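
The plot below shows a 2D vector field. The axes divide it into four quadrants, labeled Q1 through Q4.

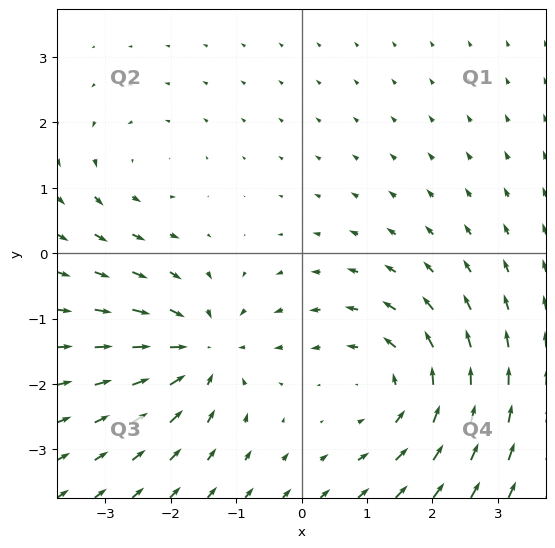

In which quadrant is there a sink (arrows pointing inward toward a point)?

Q3

The sink sits at approximately (-1.5, -1.5), which lies in quadrant Q3. The divergence there is about -4, negative as expected for a sink.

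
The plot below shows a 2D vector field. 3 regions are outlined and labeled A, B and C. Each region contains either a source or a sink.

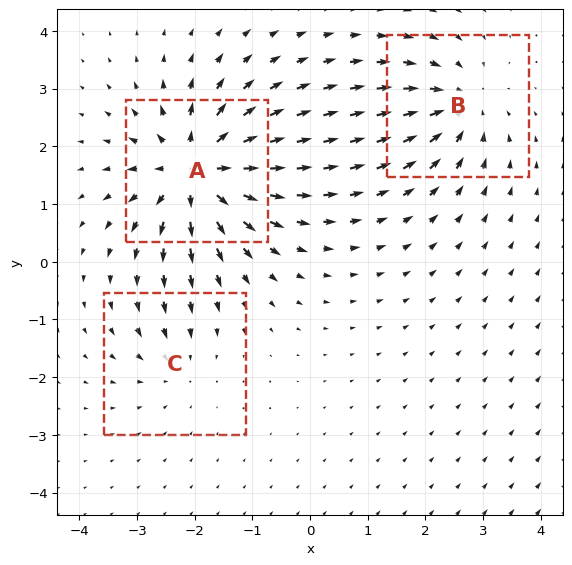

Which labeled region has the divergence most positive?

Divergence at each region's feature centre — A: about +6, B: about -4, C: about -2. Region A is most positive.

A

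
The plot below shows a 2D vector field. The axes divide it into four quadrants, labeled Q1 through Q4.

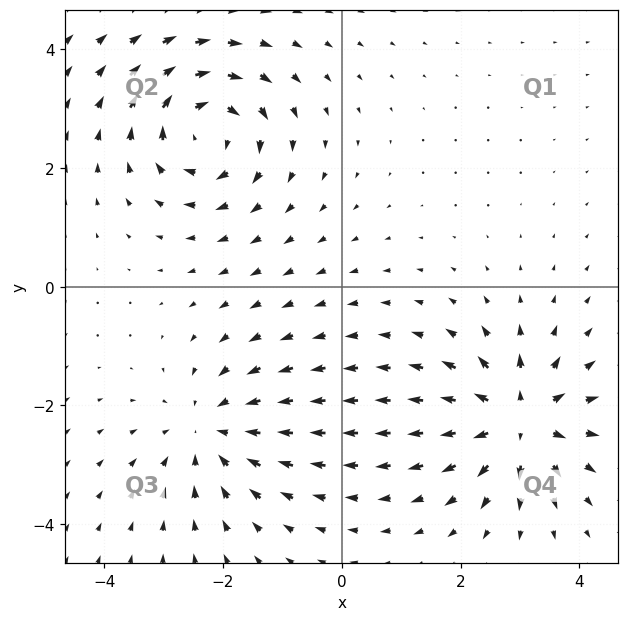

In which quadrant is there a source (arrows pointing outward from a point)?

The source sits at approximately (3.0, -2.3), which lies in quadrant Q4. The divergence there is about +7, positive as expected for a source.

Q4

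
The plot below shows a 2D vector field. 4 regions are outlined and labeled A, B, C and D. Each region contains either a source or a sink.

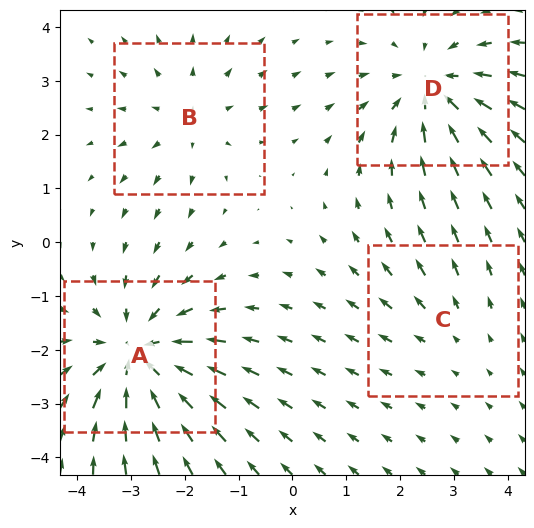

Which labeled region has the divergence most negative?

Divergence at each region's feature centre — A: about -6, B: about +3, C: about +2, D: about -4. Region A is most negative.

A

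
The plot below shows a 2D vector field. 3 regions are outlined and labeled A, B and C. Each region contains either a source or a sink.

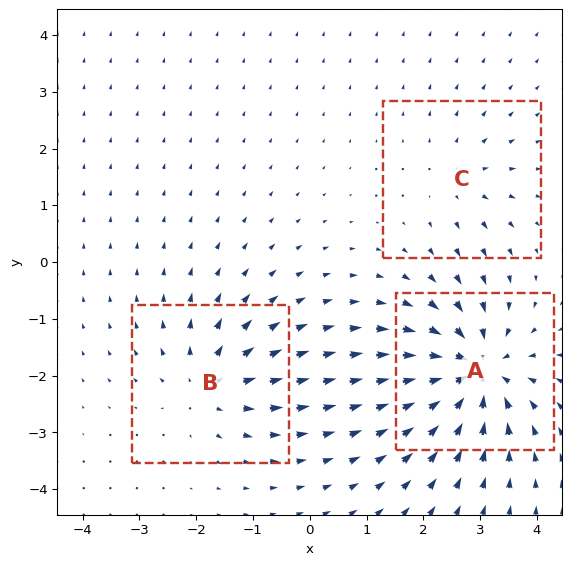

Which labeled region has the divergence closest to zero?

Divergence at each region's feature centre — A: about -6, B: about +4, C: about +2. Region C is closest to zero.

C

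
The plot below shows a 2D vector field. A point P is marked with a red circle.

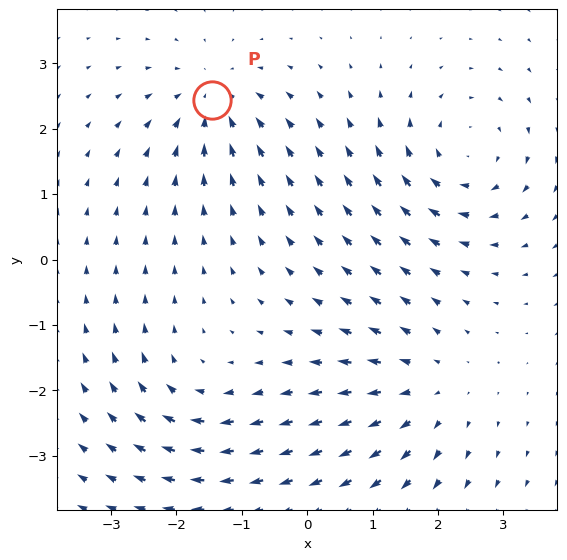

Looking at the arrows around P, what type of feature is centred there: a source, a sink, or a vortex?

At P (-1.5, 2.4) the arrows converge inward. Divergence about -5, curl ≈0 — negative divergence with near-zero curl is a sink.

sink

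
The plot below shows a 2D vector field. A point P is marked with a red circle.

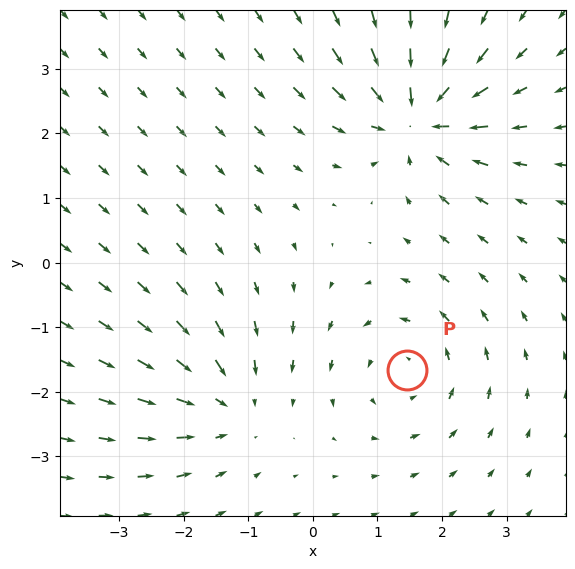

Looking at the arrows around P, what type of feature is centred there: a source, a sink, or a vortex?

vortex

At P (1.5, -1.7) the arrows circulate counterclockwise. Divergence ≈0, curl about +3 — near-zero divergence with nonzero curl is a vortex.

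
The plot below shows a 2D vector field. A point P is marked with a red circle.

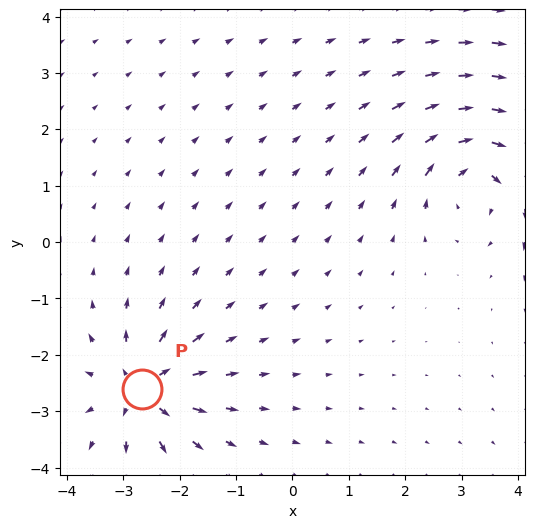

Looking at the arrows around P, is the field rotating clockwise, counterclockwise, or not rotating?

Near P at (-2.7, -2.6) the arrows show no circulation. The curl there is ≈0.

not rotating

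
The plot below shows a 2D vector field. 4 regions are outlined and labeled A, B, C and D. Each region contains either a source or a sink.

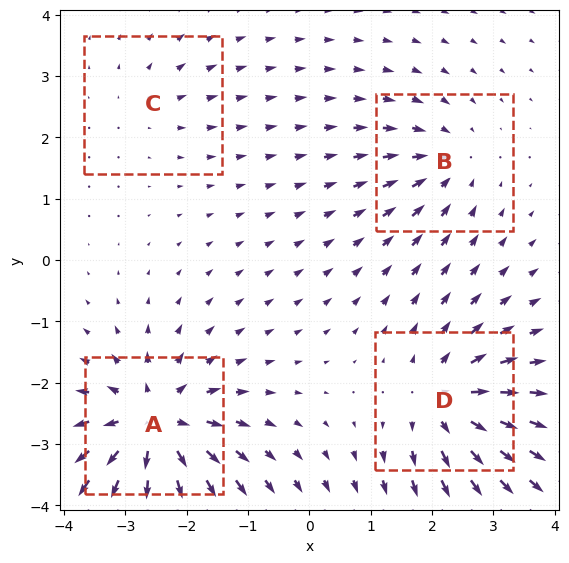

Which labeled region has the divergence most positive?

A

Divergence at each region's feature centre — A: about +8, B: about -4, C: about +2, D: about +6. Region A is most positive.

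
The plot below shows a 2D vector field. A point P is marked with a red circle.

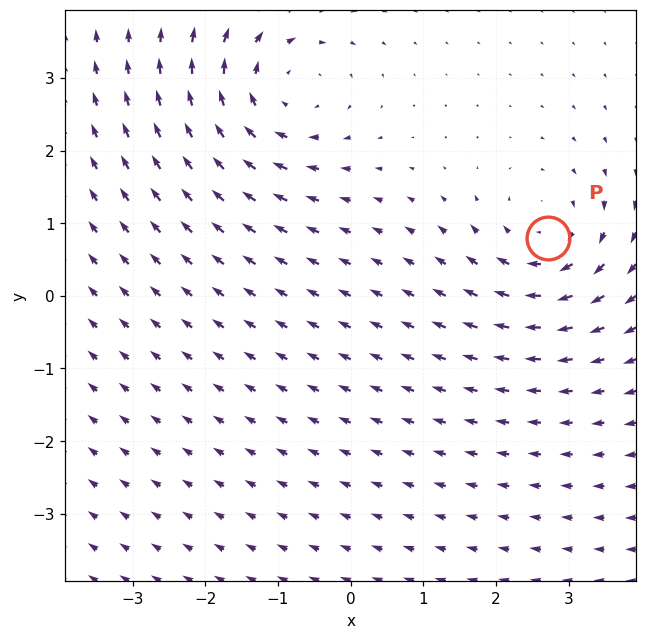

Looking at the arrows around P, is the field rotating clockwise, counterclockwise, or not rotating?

Near P at (2.7, 0.8) the arrows circulate clockwise. The curl (z-component) there is about -4; negative curl means clockwise rotation.

clockwise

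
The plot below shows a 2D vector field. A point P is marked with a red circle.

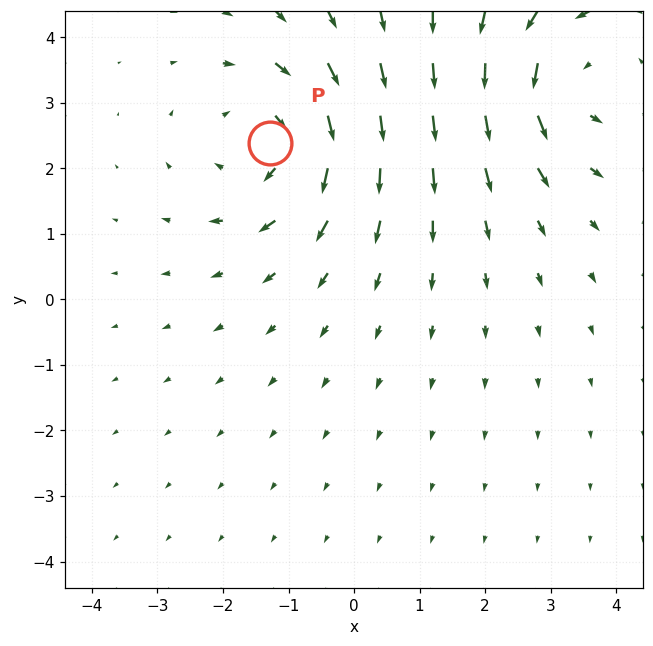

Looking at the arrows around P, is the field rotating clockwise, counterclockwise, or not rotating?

Near P at (-1.3, 2.4) the arrows circulate clockwise. The curl (z-component) there is about -3; negative curl means clockwise rotation.

clockwise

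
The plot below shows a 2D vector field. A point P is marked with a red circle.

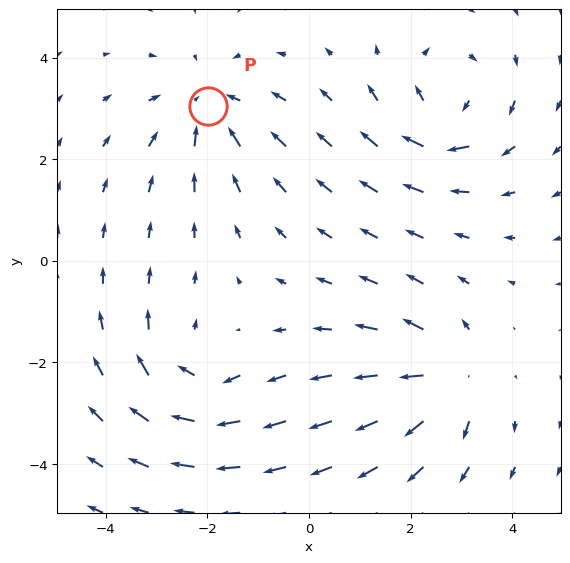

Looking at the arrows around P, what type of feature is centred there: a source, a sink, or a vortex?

sink

At P (-2.0, 3.0) the arrows converge inward. Divergence about -3, curl ≈0 — negative divergence with near-zero curl is a sink.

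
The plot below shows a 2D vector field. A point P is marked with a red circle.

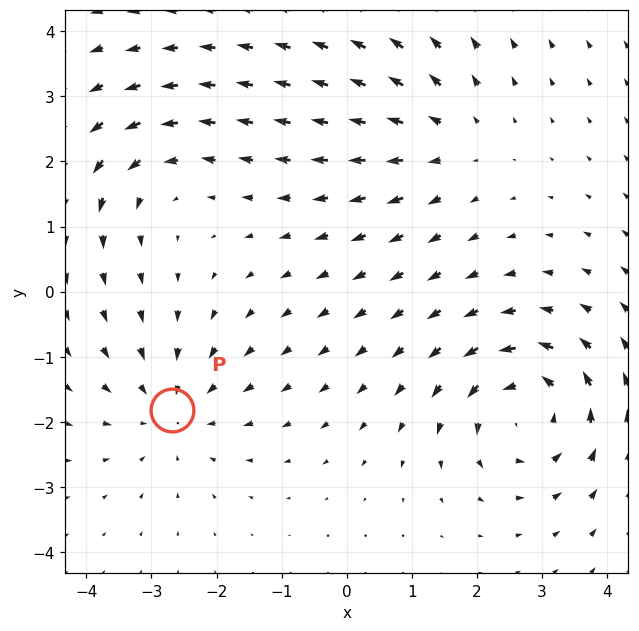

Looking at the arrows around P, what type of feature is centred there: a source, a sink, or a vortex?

At P (-2.7, -1.8) the arrows converge inward. Divergence about -3, curl ≈0 — negative divergence with near-zero curl is a sink.

sink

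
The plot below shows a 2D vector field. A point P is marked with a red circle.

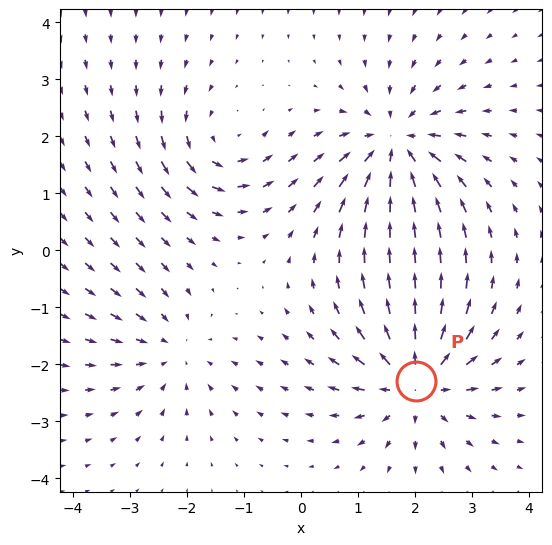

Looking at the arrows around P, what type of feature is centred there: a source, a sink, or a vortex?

source

At P (2.0, -2.3) the arrows spread outward. Divergence about +5, curl ≈0 — positive divergence with near-zero curl is a source.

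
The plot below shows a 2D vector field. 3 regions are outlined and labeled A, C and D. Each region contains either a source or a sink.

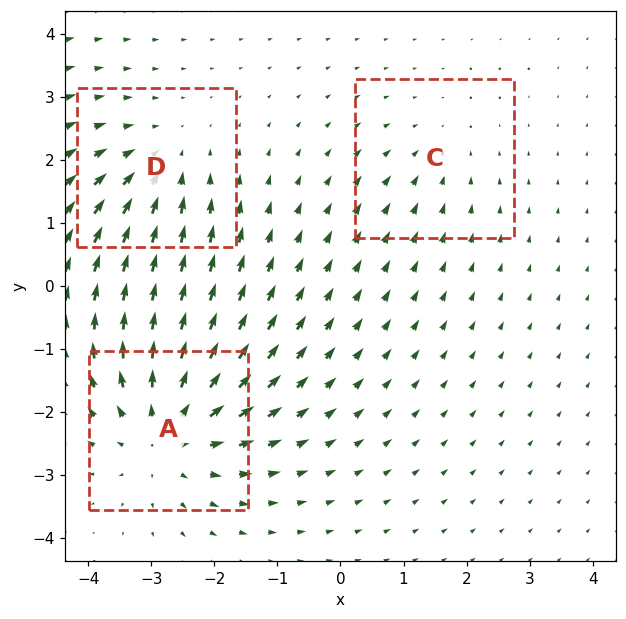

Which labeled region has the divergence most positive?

Divergence at each region's feature centre — A: about +4, C: about -2, D: about -3. Region A is most positive.

A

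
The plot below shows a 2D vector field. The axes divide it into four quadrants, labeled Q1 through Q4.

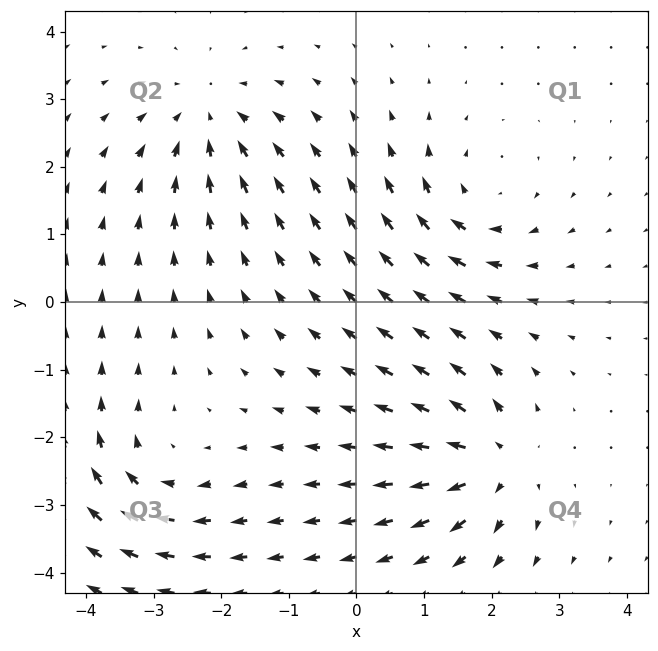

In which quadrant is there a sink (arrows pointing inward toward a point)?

The sink sits at approximately (-2.2, 2.7), which lies in quadrant Q2. The divergence there is about -4, negative as expected for a sink.

Q2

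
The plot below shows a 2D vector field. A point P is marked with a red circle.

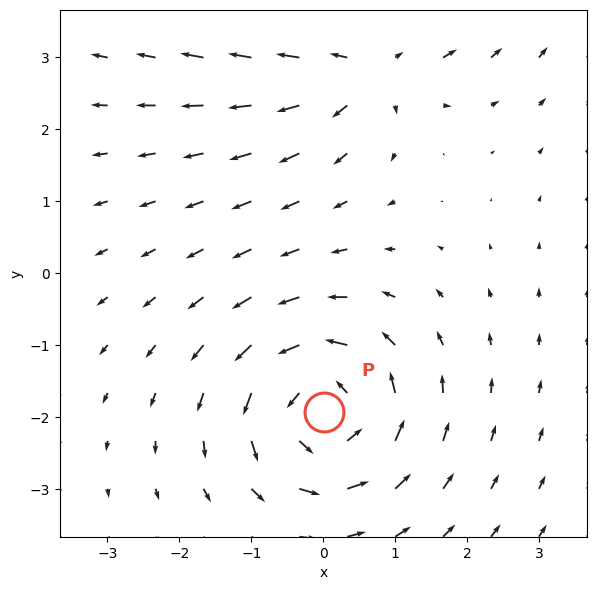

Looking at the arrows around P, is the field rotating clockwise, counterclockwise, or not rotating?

Near P at (0.0, -1.9) the arrows circulate counterclockwise. The curl (z-component) there is about +6; positive curl means counterclockwise rotation.

counterclockwise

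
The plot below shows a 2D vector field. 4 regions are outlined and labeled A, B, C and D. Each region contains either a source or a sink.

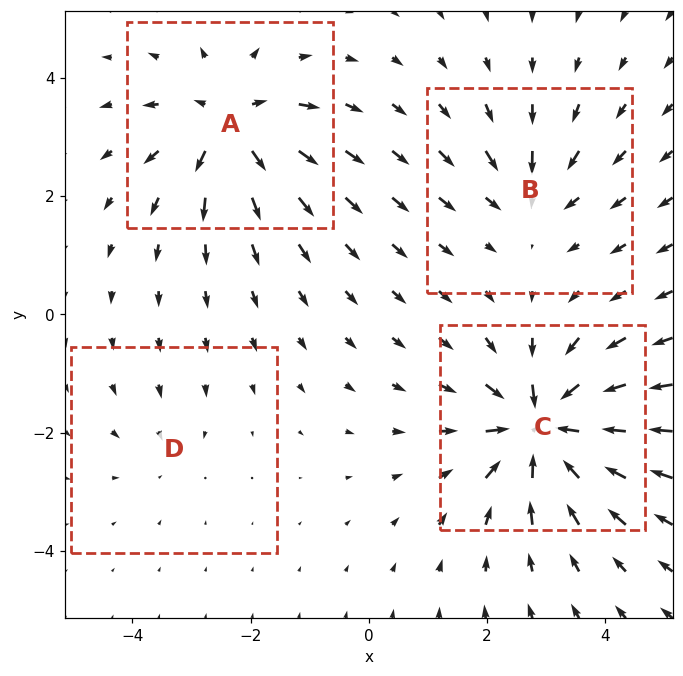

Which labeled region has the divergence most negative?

Divergence at each region's feature centre — A: about +6, B: about -4, C: about -8, D: about -2. Region C is most negative.

C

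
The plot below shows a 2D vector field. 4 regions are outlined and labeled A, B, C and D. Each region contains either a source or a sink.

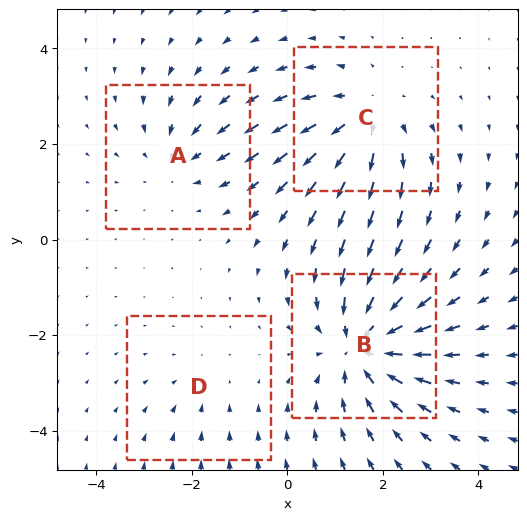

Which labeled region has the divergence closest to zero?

Divergence at each region's feature centre — A: about -3, B: about -6, C: about +4, D: about -2. Region D is closest to zero.

D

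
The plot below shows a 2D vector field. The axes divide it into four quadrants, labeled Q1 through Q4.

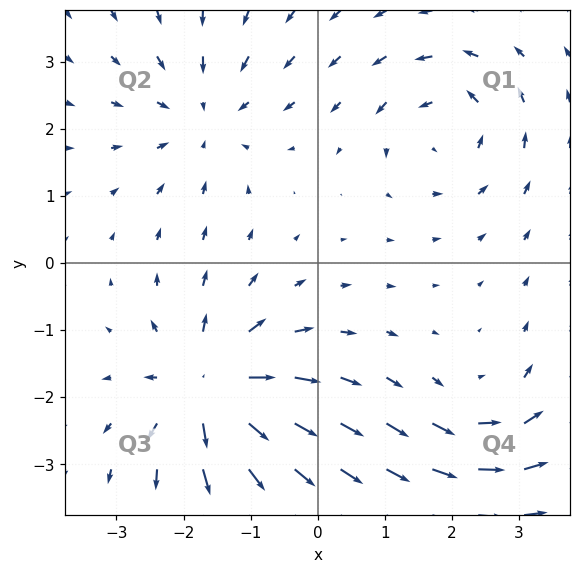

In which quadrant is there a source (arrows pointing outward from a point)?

Q3

The source sits at approximately (-1.6, -1.9), which lies in quadrant Q3. The divergence there is about +6, positive as expected for a source.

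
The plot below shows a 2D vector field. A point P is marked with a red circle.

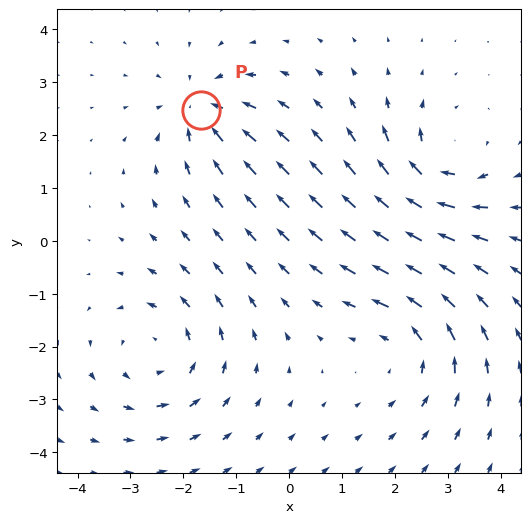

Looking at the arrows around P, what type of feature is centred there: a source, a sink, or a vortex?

At P (-1.7, 2.5) the arrows converge inward. Divergence about -4, curl ≈0 — negative divergence with near-zero curl is a sink.

sink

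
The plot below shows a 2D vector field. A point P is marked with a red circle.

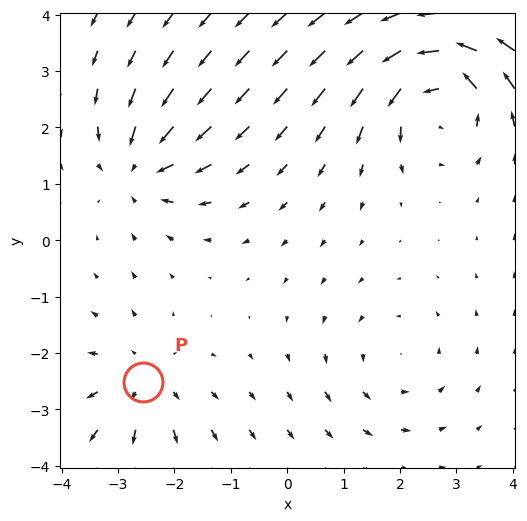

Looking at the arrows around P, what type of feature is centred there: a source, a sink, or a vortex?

source

At P (-2.6, -2.5) the arrows spread outward. Divergence about +3, curl ≈0 — positive divergence with near-zero curl is a source.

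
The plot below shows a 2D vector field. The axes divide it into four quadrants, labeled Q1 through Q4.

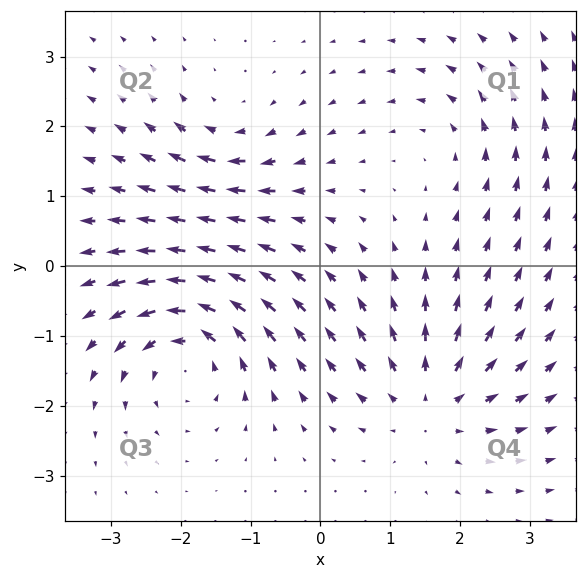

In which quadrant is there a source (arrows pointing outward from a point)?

The source sits at approximately (1.6, -1.9), which lies in quadrant Q4. The divergence there is about +4, positive as expected for a source.

Q4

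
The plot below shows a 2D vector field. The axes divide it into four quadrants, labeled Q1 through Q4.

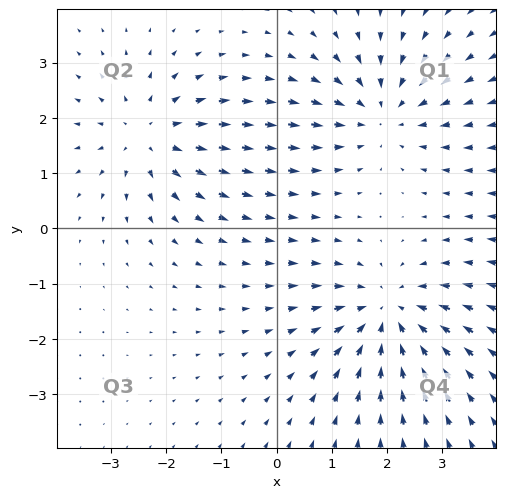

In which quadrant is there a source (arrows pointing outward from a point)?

The source sits at approximately (-2.3, 1.7), which lies in quadrant Q2. The divergence there is about +4, positive as expected for a source.

Q2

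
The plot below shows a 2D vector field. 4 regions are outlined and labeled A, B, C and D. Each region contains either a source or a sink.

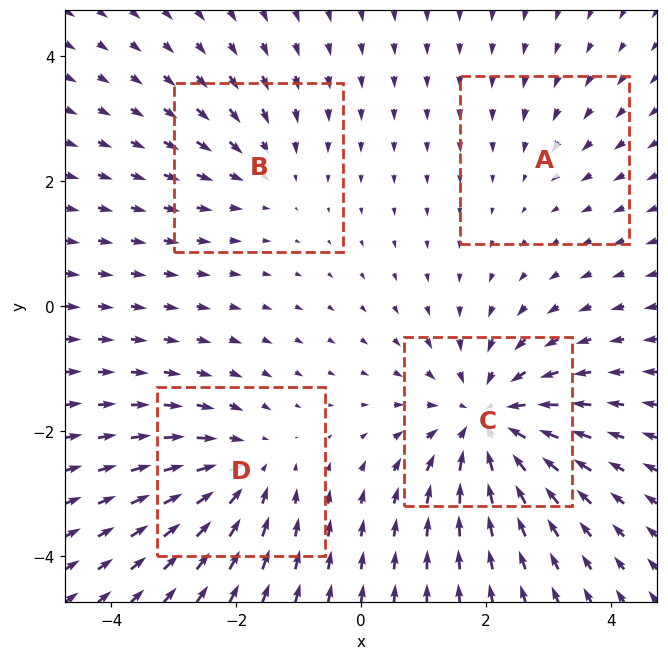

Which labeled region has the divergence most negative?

Divergence at each region's feature centre — A: about -2, B: about -3, C: about -6, D: about -4. Region C is most negative.

C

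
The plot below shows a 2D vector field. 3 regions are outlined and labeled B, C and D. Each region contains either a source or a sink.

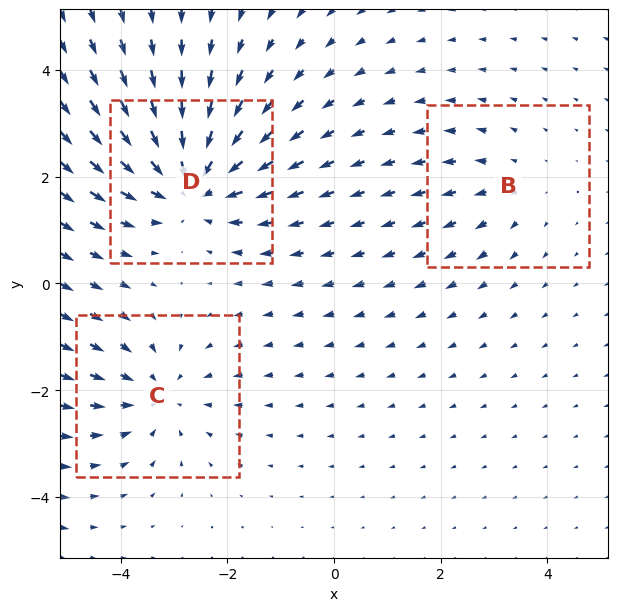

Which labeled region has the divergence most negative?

Divergence at each region's feature centre — B: about +2, C: about -3, D: about -4. Region D is most negative.

D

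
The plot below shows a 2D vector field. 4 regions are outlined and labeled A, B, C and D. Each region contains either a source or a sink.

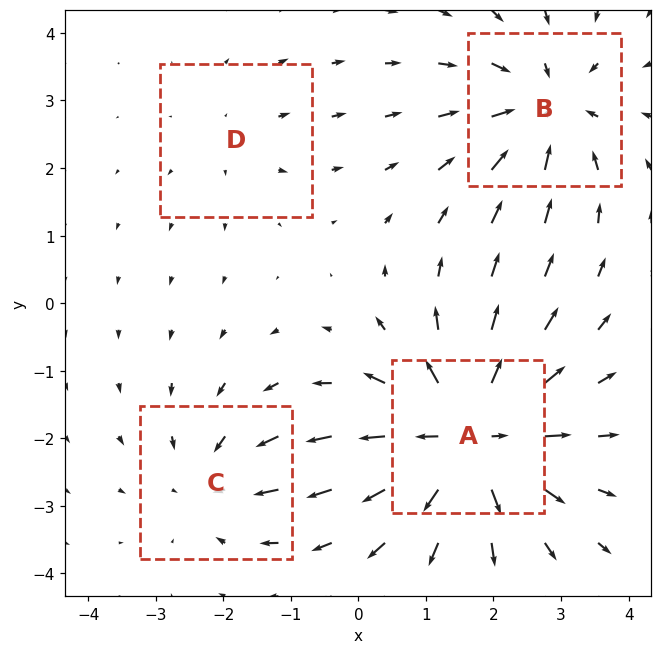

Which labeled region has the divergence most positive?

A

Divergence at each region's feature centre — A: about +6, B: about -4, C: about -3, D: about +2. Region A is most positive.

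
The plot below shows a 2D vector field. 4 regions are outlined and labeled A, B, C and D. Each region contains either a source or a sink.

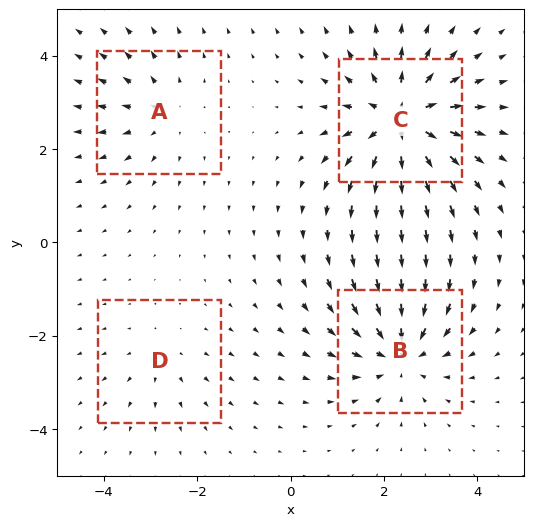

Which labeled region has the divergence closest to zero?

Divergence at each region's feature centre — A: about +3, B: about -5, C: about +7, D: about +2. Region D is closest to zero.

D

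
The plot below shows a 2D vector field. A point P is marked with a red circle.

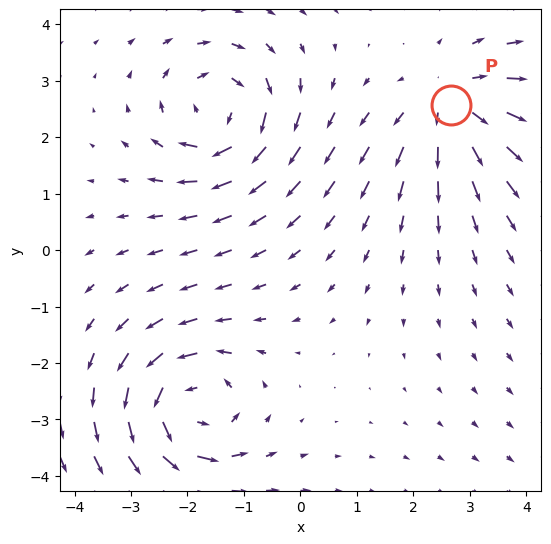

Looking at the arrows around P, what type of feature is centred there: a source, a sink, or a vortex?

At P (2.7, 2.6) the arrows spread outward. Divergence about +4, curl ≈0 — positive divergence with near-zero curl is a source.

source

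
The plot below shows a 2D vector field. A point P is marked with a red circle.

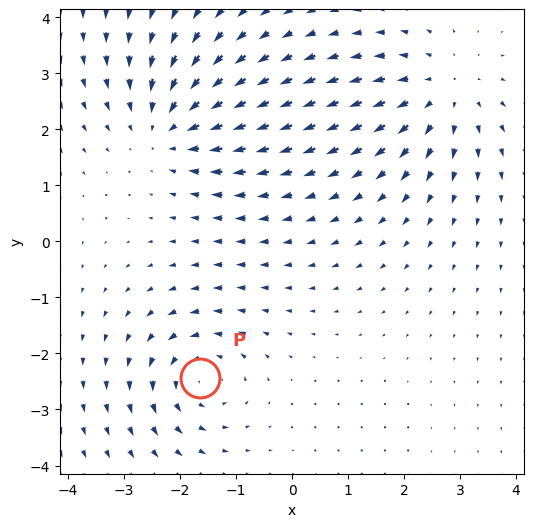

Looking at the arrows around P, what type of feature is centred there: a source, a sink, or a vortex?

vortex

At P (-1.6, -2.4) the arrows circulate counterclockwise. Divergence ≈0, curl about +5 — near-zero divergence with nonzero curl is a vortex.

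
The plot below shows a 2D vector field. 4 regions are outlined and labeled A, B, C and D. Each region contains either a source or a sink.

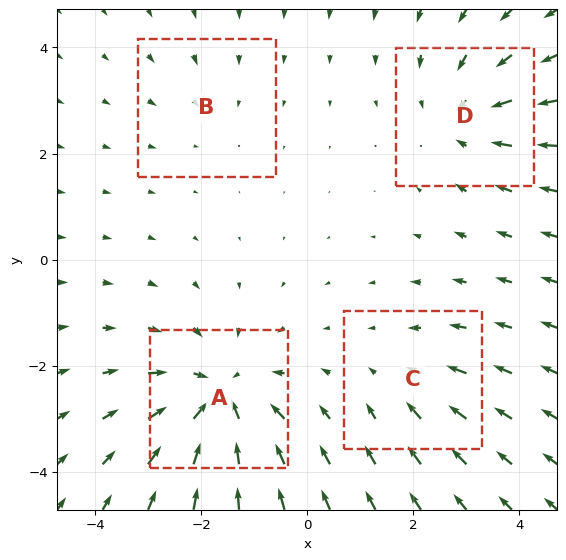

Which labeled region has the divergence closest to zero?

B

Divergence at each region's feature centre — A: about -6, B: about -2, C: about -3, D: about -4. Region B is closest to zero.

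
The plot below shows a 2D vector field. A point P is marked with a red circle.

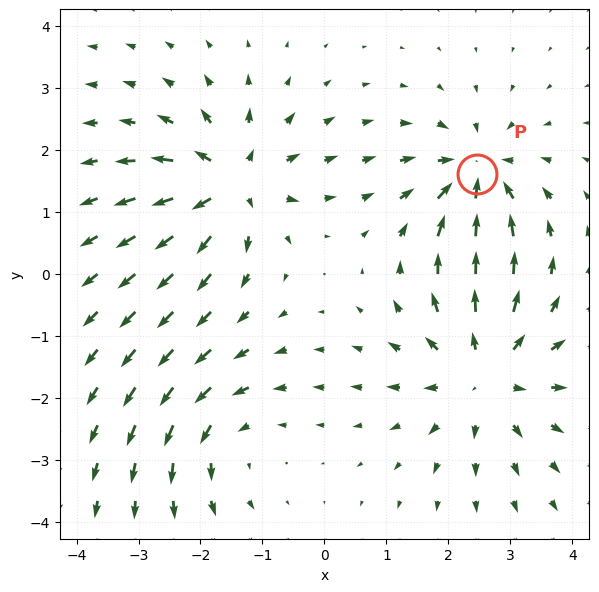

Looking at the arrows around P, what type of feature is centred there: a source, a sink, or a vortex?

sink

At P (2.5, 1.6) the arrows converge inward. Divergence about -5, curl ≈0 — negative divergence with near-zero curl is a sink.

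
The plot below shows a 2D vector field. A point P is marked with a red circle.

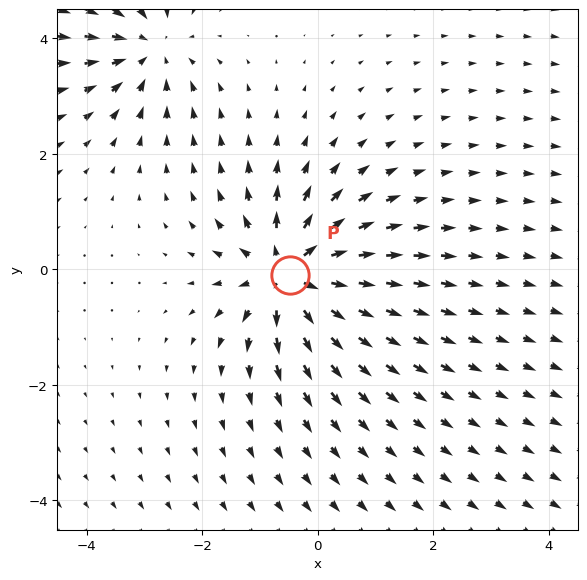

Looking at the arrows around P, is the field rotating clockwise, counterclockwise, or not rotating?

not rotating

Near P at (-0.5, -0.1) the arrows show no circulation. The curl there is ≈0.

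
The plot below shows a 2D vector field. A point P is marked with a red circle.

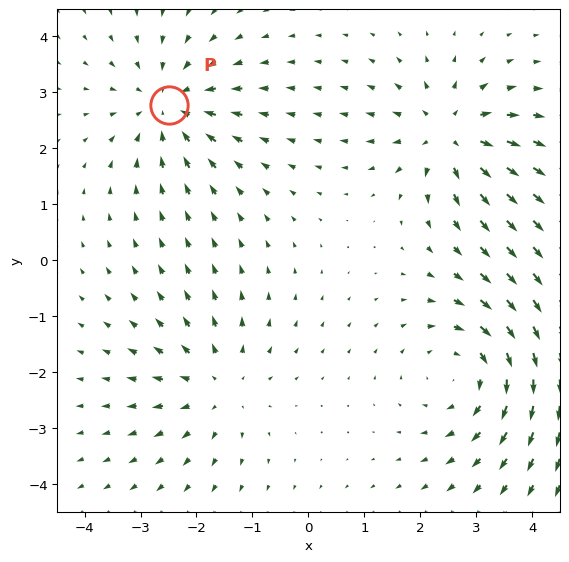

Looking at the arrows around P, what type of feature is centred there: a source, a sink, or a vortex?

sink

At P (-2.5, 2.8) the arrows converge inward. Divergence about -3, curl ≈0 — negative divergence with near-zero curl is a sink.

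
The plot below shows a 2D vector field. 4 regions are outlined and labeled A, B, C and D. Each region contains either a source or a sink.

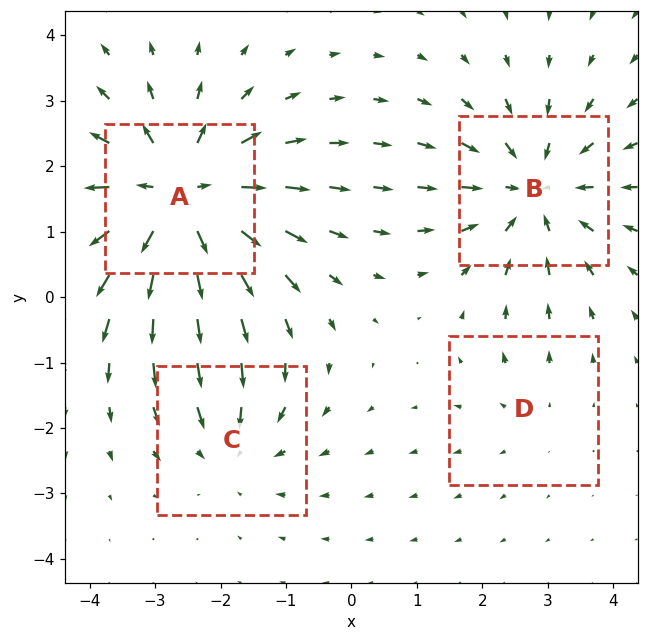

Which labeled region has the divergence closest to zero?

Divergence at each region's feature centre — A: about +7, B: about -5, C: about -3, D: about +2. Region D is closest to zero.

D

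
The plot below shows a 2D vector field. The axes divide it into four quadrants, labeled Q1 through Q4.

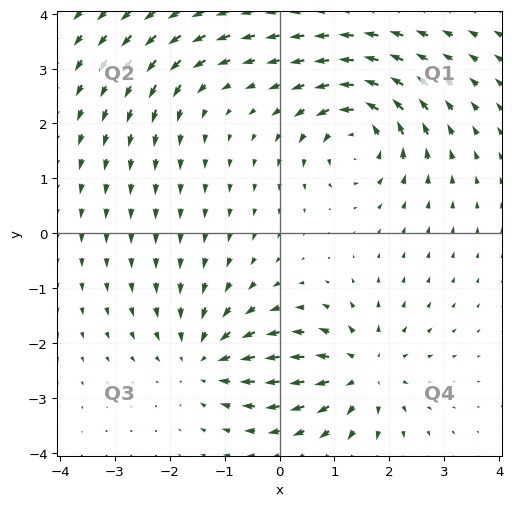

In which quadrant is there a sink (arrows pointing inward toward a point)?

The sink sits at approximately (-1.3, -2.3), which lies in quadrant Q3. The divergence there is about -4, negative as expected for a sink.

Q3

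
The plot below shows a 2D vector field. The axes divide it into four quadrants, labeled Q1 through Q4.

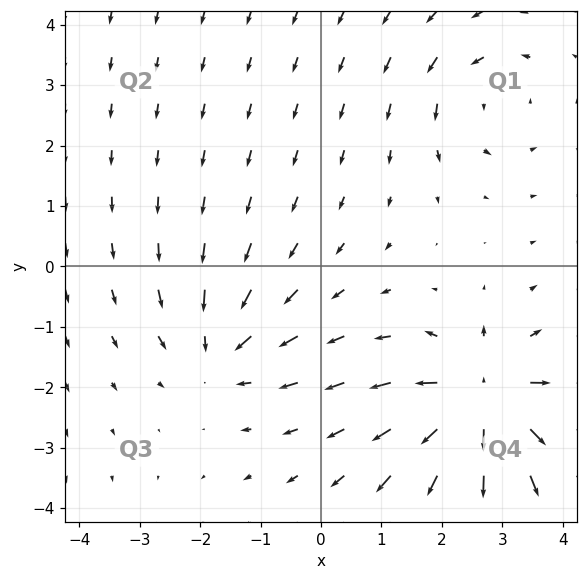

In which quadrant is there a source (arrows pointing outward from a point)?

The source sits at approximately (2.7, -2.2), which lies in quadrant Q4. The divergence there is about +7, positive as expected for a source.

Q4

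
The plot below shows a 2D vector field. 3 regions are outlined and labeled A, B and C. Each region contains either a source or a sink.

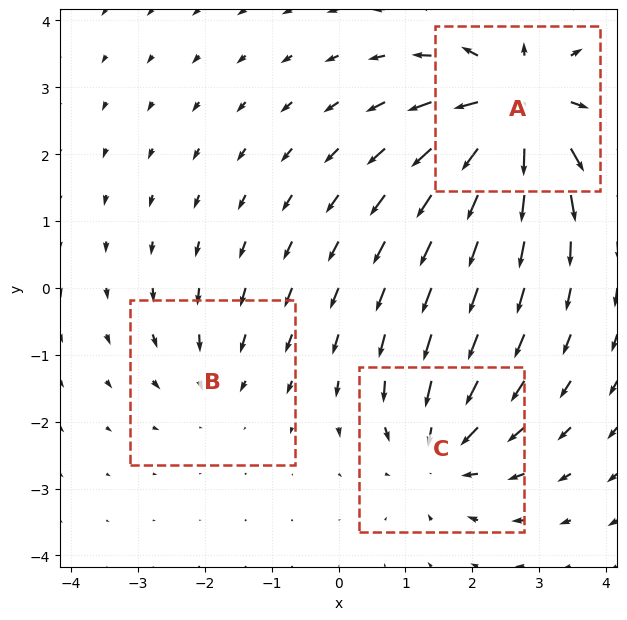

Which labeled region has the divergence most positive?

Divergence at each region's feature centre — A: about +6, B: about -2, C: about -4. Region A is most positive.

A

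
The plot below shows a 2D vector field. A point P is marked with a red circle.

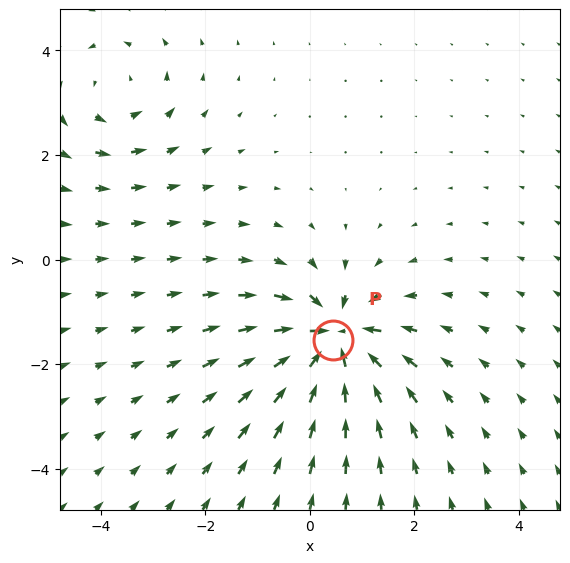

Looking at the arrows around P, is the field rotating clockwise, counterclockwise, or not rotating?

Near P at (0.5, -1.5) the arrows show no circulation. The curl there is ≈0.

not rotating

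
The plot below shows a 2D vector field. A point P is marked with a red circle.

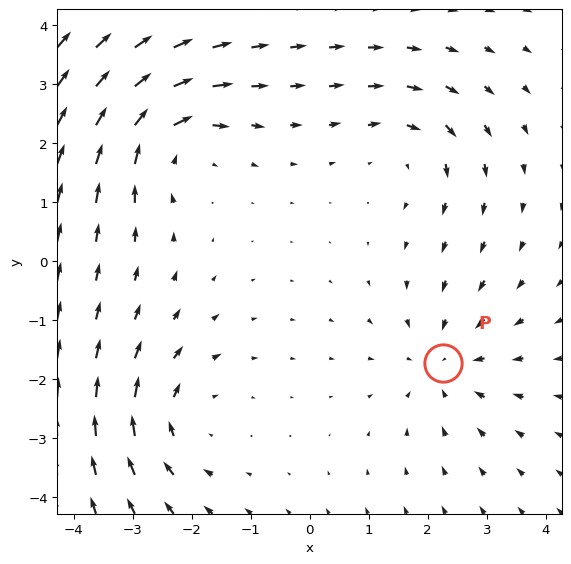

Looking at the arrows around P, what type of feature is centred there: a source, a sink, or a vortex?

sink

At P (2.3, -1.7) the arrows converge inward. Divergence about -3, curl ≈0 — negative divergence with near-zero curl is a sink.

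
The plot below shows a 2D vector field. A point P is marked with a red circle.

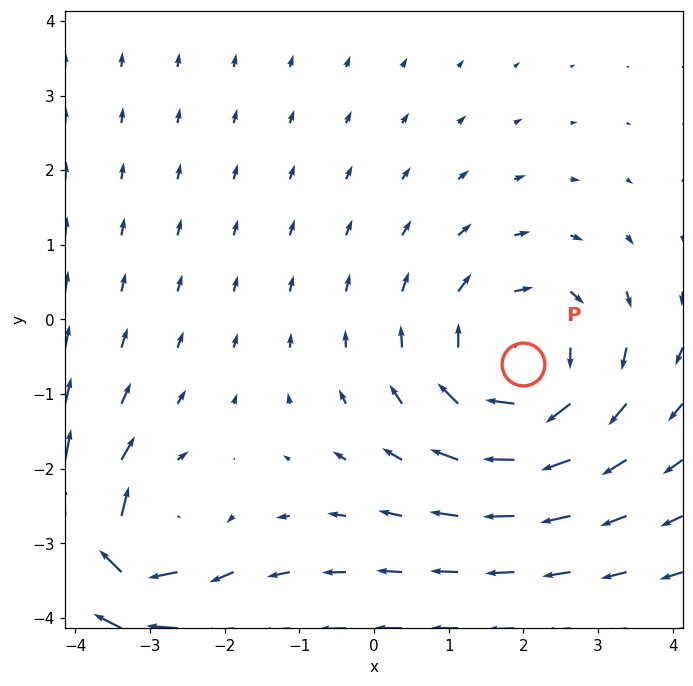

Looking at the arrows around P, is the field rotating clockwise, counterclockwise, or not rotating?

clockwise

Near P at (2.0, -0.6) the arrows circulate clockwise. The curl (z-component) there is about -4; negative curl means clockwise rotation.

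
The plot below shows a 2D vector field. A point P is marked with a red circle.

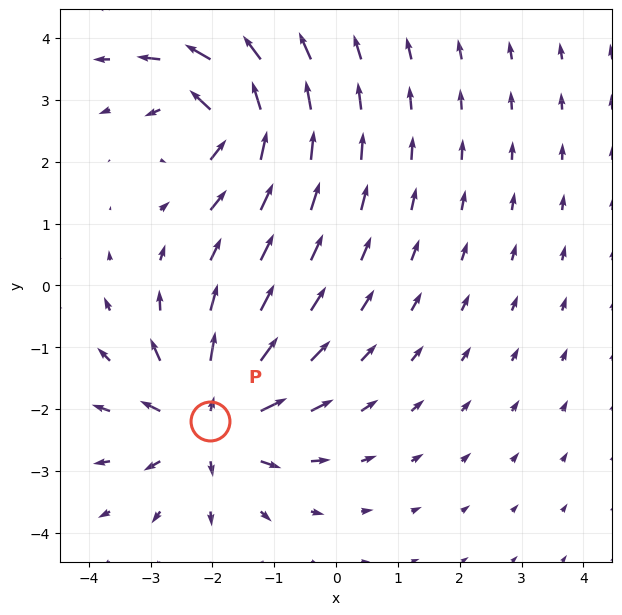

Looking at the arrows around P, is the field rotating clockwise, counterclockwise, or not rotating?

not rotating

Near P at (-2.0, -2.2) the arrows show no circulation. The curl there is ≈0.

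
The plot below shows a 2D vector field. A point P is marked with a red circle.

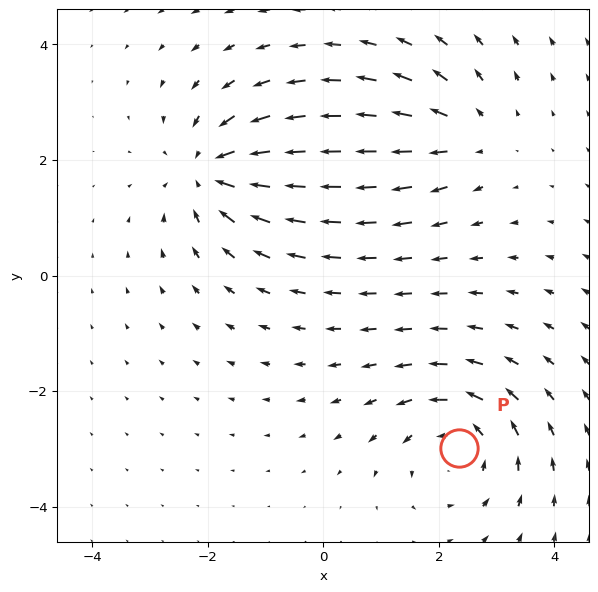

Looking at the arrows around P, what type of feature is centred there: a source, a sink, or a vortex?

At P (2.4, -3.0) the arrows circulate counterclockwise. Divergence ≈0, curl about +4 — near-zero divergence with nonzero curl is a vortex.

vortex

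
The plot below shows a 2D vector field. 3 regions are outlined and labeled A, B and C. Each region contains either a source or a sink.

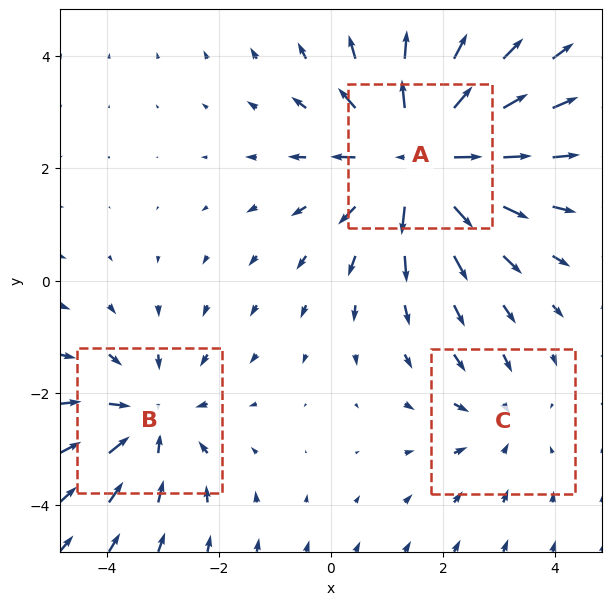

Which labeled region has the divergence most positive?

Divergence at each region's feature centre — A: about +5, B: about -3, C: about -2. Region A is most positive.

A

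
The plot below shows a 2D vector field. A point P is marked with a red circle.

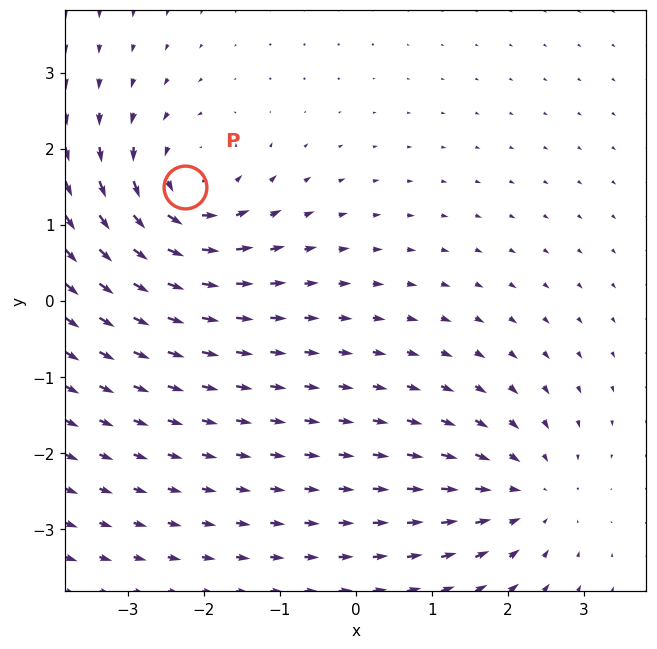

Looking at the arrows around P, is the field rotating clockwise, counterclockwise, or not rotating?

counterclockwise

Near P at (-2.2, 1.5) the arrows circulate counterclockwise. The curl (z-component) there is about +5; positive curl means counterclockwise rotation.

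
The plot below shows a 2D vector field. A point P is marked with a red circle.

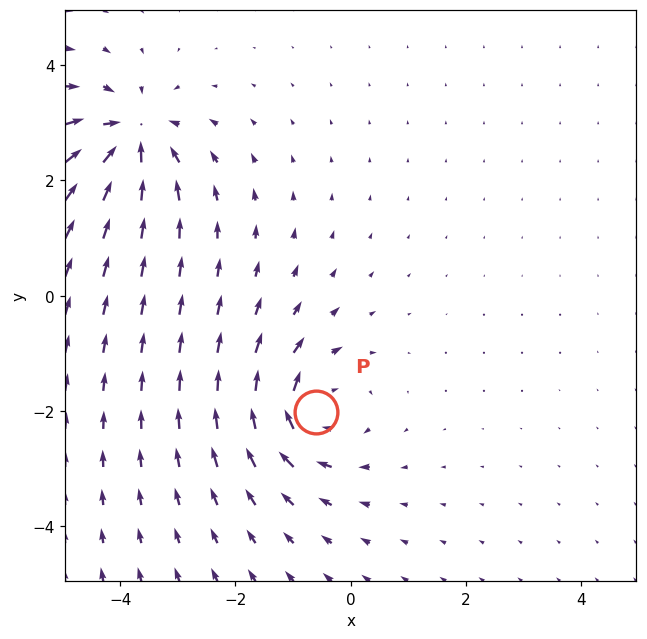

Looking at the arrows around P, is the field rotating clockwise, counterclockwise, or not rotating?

clockwise

Near P at (-0.6, -2.0) the arrows circulate clockwise. The curl (z-component) there is about -4; negative curl means clockwise rotation.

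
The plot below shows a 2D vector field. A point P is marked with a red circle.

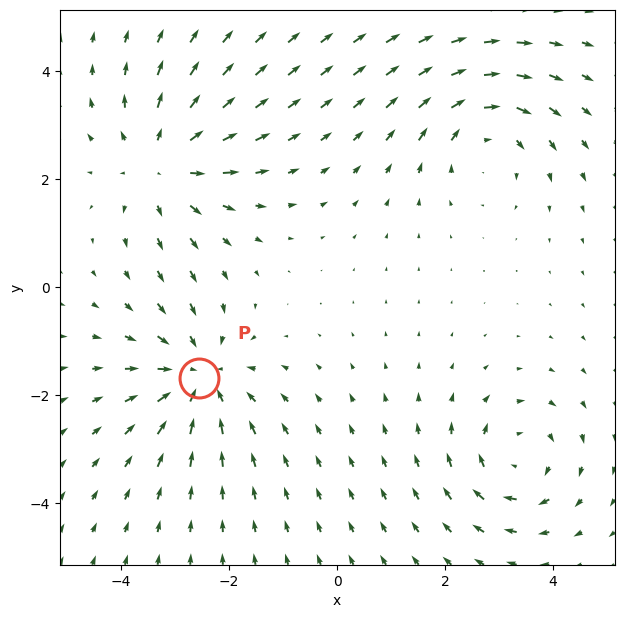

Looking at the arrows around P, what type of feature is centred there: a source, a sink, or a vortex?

sink

At P (-2.6, -1.7) the arrows converge inward. Divergence about -5, curl ≈0 — negative divergence with near-zero curl is a sink.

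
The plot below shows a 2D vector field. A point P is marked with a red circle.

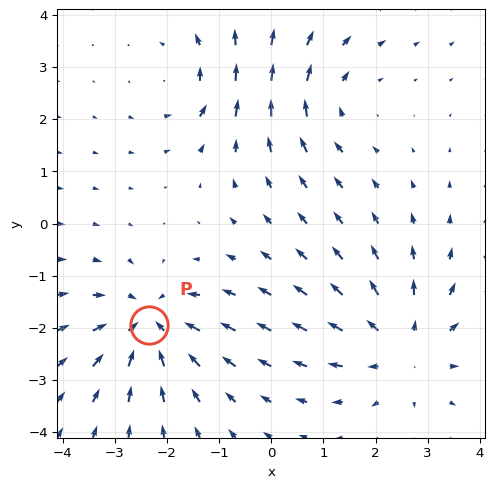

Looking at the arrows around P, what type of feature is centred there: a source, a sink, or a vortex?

sink

At P (-2.3, -1.9) the arrows converge inward. Divergence about -5, curl ≈0 — negative divergence with near-zero curl is a sink.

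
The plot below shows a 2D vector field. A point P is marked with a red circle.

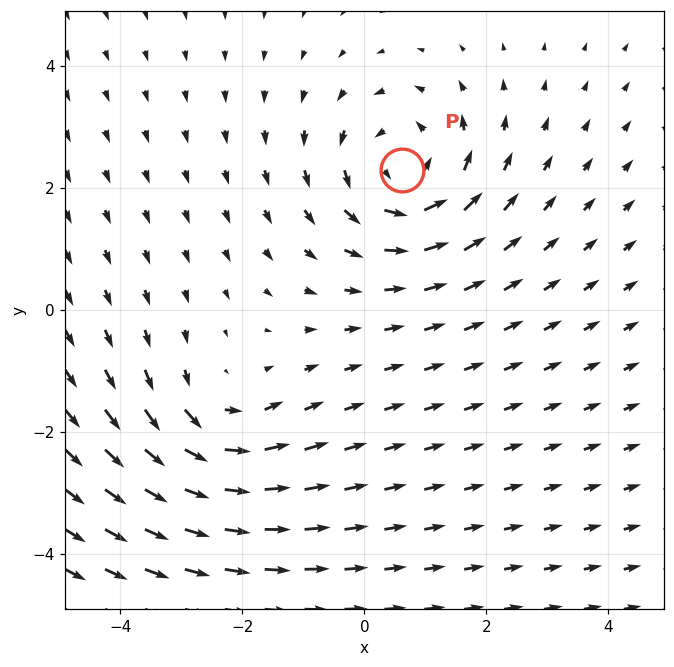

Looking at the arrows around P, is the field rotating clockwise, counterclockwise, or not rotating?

Near P at (0.6, 2.3) the arrows circulate counterclockwise. The curl (z-component) there is about +4; positive curl means counterclockwise rotation.

counterclockwise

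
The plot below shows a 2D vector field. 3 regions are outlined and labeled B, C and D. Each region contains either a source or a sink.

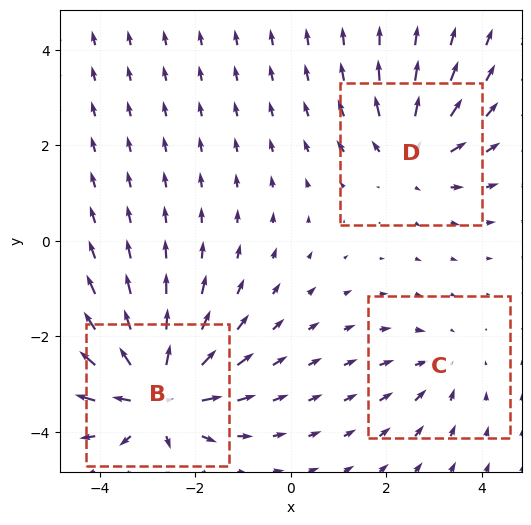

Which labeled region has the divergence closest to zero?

C

Divergence at each region's feature centre — B: about +5, C: about -2, D: about +3. Region C is closest to zero.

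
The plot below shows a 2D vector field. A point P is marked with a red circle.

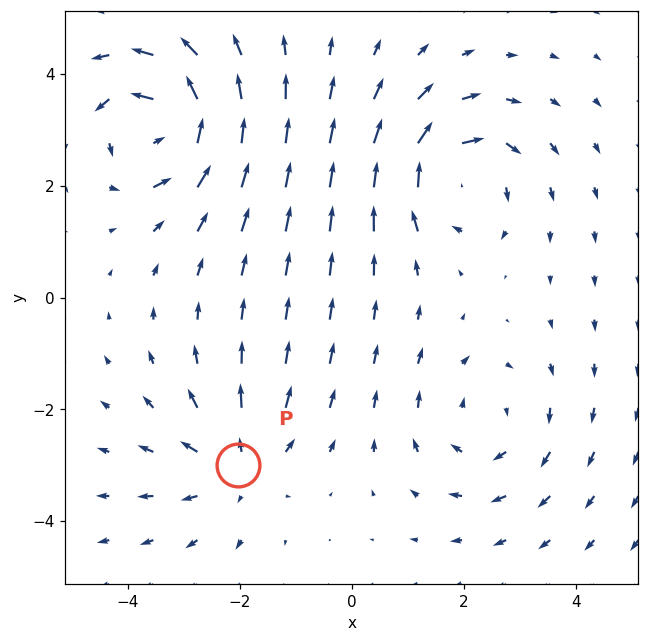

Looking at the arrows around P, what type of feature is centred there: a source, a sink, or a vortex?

At P (-2.0, -3.0) the arrows spread outward. Divergence about +3, curl ≈0 — positive divergence with near-zero curl is a source.

source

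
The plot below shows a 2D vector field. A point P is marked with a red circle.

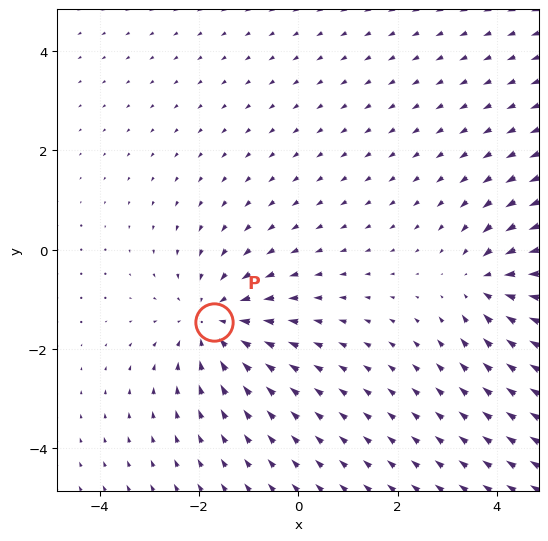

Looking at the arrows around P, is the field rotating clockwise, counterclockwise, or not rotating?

Near P at (-1.7, -1.4) the arrows show no circulation. The curl there is ≈0.

not rotating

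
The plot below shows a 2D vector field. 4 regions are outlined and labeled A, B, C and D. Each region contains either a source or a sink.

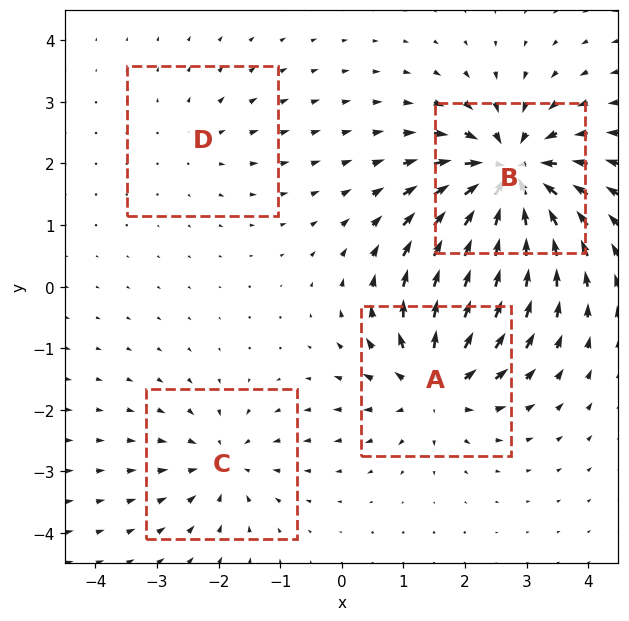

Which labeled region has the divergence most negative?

Divergence at each region's feature centre — A: about +6, B: about -9, C: about -4, D: about +2. Region B is most negative.

B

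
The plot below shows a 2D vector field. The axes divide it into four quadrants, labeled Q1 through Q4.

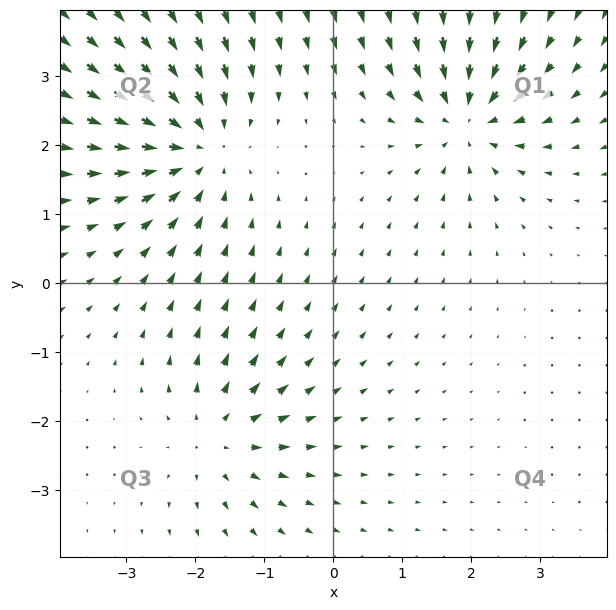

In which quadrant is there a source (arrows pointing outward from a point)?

Q3

The source sits at approximately (-1.7, -2.2), which lies in quadrant Q3. The divergence there is about +4, positive as expected for a source.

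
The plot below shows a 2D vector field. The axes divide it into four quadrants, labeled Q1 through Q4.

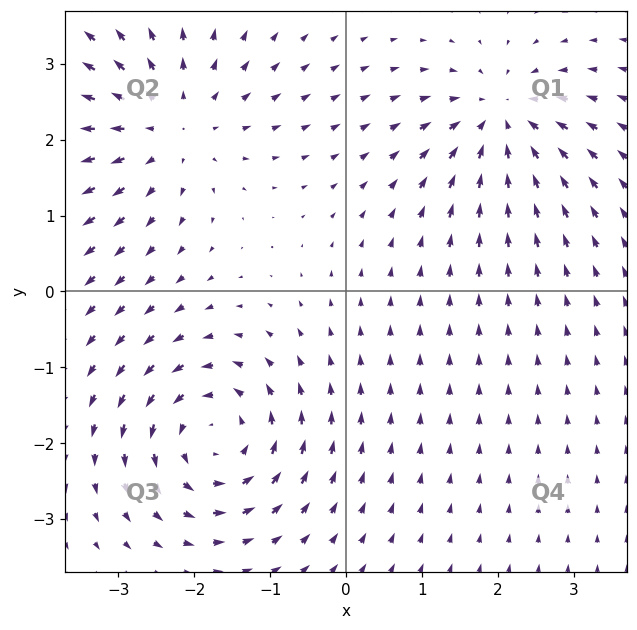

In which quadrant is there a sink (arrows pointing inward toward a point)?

Q1

The sink sits at approximately (2.0, 2.3), which lies in quadrant Q1. The divergence there is about -4, negative as expected for a sink.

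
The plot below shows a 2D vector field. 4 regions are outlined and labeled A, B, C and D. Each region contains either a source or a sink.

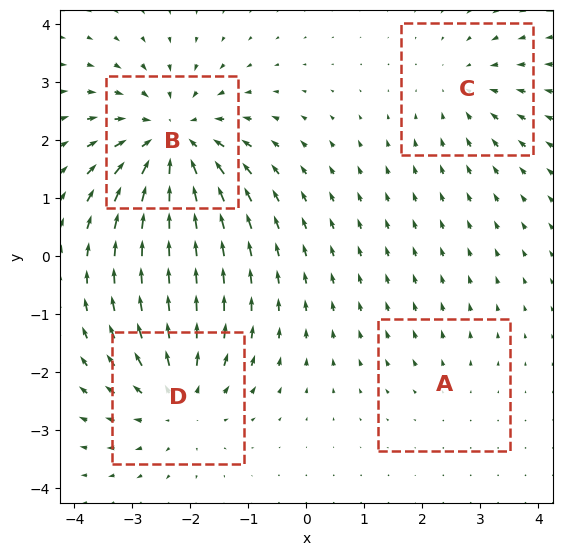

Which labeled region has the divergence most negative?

Divergence at each region's feature centre — A: about +2, B: about -7, C: about -3, D: about +5. Region B is most negative.

B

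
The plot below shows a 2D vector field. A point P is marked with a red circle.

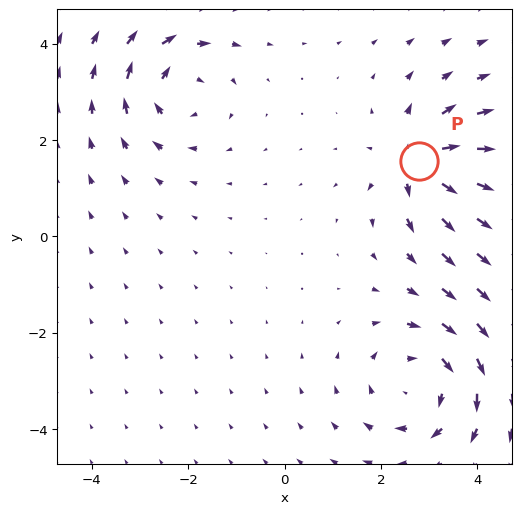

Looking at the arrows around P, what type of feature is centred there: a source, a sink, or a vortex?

At P (2.8, 1.6) the arrows spread outward. Divergence about +5, curl ≈0 — positive divergence with near-zero curl is a source.

source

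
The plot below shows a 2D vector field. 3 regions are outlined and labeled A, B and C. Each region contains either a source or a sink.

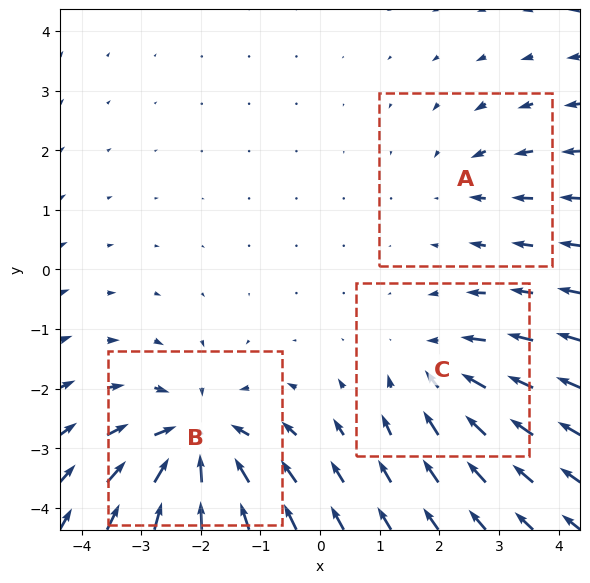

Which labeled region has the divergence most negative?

Divergence at each region's feature centre — A: about -2, B: about -5, C: about -3. Region B is most negative.

B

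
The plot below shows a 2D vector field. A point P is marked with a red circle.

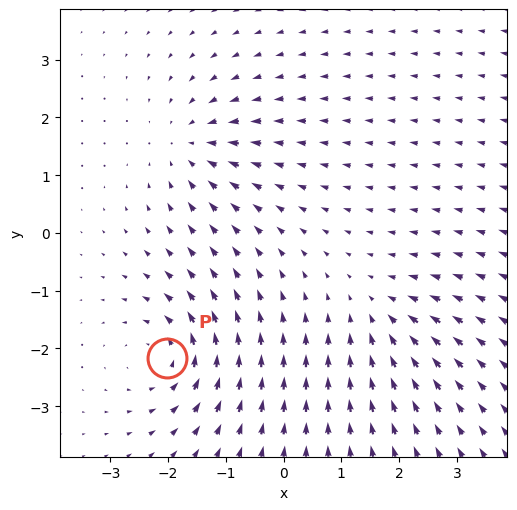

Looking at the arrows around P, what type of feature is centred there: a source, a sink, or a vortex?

vortex

At P (-2.0, -2.2) the arrows circulate counterclockwise. Divergence ≈0, curl about +5 — near-zero divergence with nonzero curl is a vortex.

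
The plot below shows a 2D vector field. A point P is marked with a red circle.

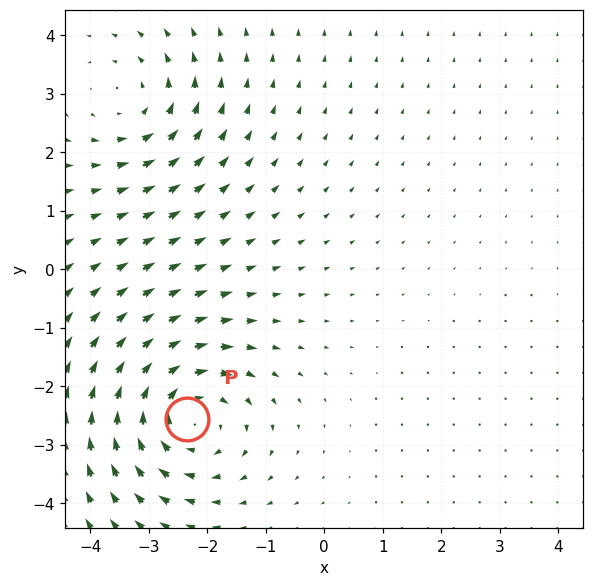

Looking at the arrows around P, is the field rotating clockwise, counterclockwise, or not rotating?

Near P at (-2.3, -2.6) the arrows circulate clockwise. The curl (z-component) there is about -3; negative curl means clockwise rotation.

clockwise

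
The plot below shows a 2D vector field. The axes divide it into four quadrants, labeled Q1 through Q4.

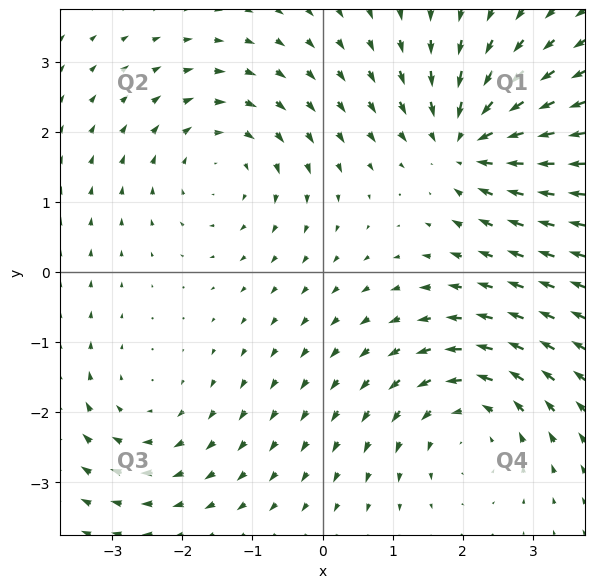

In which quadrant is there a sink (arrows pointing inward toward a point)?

Q1

The sink sits at approximately (2.1, 1.9), which lies in quadrant Q1. The divergence there is about -6, negative as expected for a sink.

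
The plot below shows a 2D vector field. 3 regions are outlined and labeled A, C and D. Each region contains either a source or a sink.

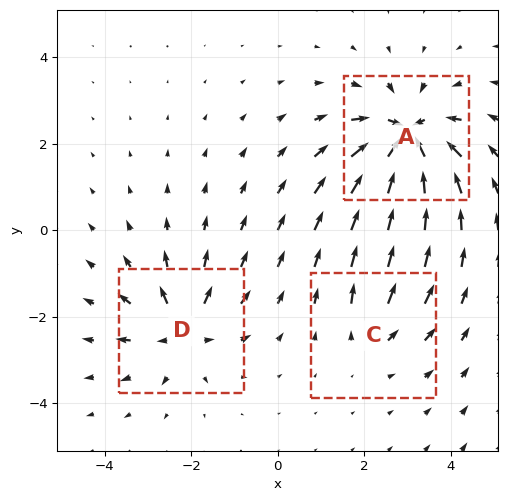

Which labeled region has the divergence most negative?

A

Divergence at each region's feature centre — A: about -6, C: about +2, D: about +4. Region A is most negative.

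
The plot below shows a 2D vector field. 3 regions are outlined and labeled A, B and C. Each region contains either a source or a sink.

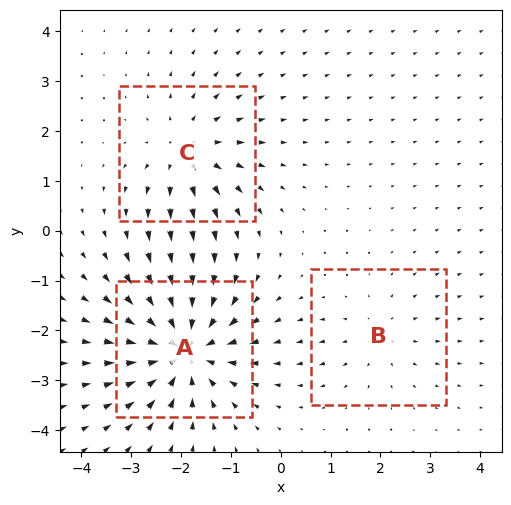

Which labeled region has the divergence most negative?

A

Divergence at each region's feature centre — A: about -5, B: about +2, C: about +3. Region A is most negative.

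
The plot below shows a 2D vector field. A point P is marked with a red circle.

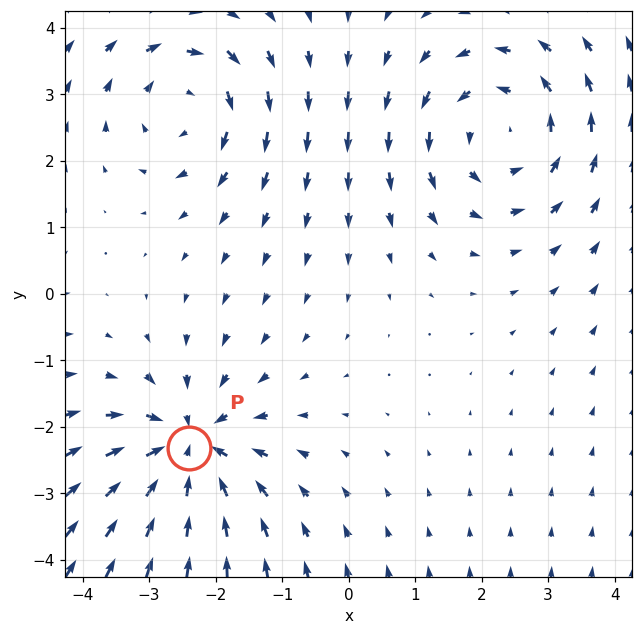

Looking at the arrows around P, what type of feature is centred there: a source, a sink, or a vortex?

sink

At P (-2.4, -2.3) the arrows converge inward. Divergence about -5, curl ≈0 — negative divergence with near-zero curl is a sink.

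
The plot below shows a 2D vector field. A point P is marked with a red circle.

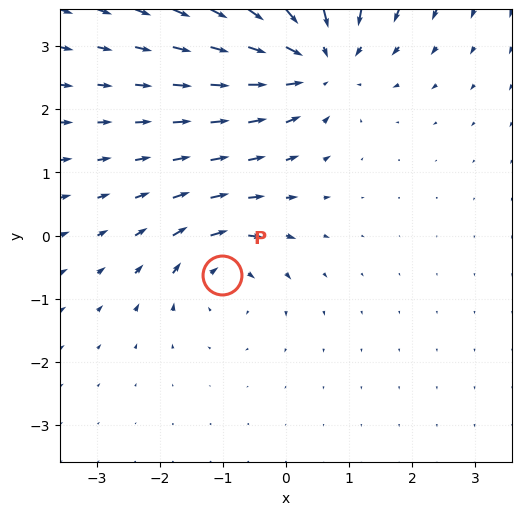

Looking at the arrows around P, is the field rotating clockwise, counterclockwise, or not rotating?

clockwise

Near P at (-1.0, -0.6) the arrows circulate clockwise. The curl (z-component) there is about -4; negative curl means clockwise rotation.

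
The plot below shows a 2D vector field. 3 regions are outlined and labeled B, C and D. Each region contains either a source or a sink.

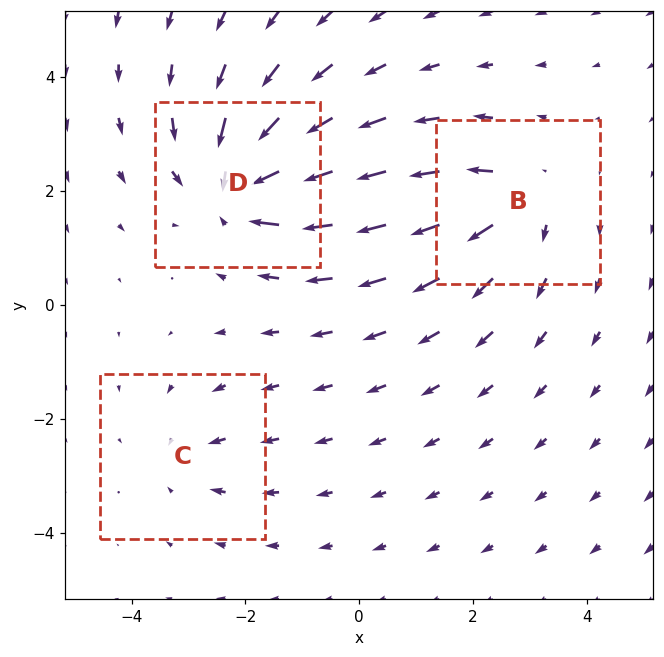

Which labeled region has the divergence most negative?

D

Divergence at each region's feature centre — B: about +4, C: about -2, D: about -5. Region D is most negative.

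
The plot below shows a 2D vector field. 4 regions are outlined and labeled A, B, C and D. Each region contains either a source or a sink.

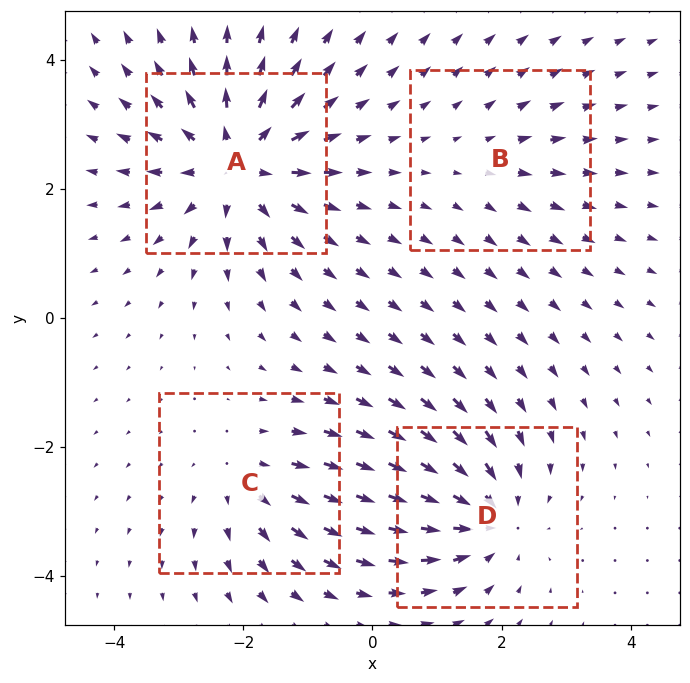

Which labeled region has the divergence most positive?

A

Divergence at each region's feature centre — A: about +6, B: about +2, C: about +3, D: about -5. Region A is most positive.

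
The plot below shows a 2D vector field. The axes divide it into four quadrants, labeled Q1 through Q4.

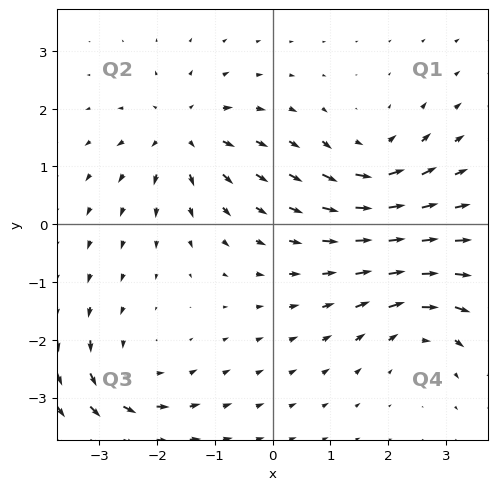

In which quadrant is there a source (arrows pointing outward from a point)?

Q2

The source sits at approximately (-1.6, 1.6), which lies in quadrant Q2. The divergence there is about +5, positive as expected for a source.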